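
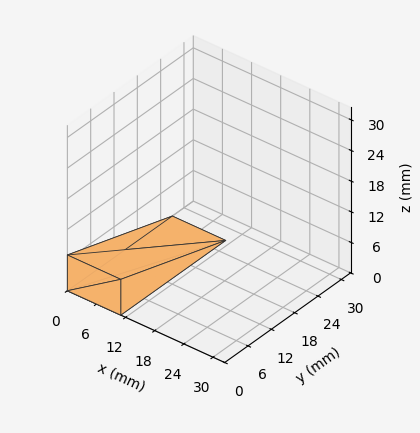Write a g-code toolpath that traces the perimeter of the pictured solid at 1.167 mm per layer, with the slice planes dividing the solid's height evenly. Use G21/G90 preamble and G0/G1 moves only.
Reading the render: the shape is a wedge (ramp): 11 × 27 mm base, rising to 7 mm along the y=0 edge and sloping linearly to z=0 at y=27 (dimensions read to the nearest mm from the axis ticks). For the g-code, the solid's height is divided into equal slices at the stated Δz and each level perimeter traced with G1 moves after a G0 lift.

; perimeter-only toolpath
G21 ; units = mm
G90 ; absolute positioning
G28 ; home
; layer 1
G0 Z1.167
G0 X0.000 Y0.000
G1 X11.000 Y0.000
G1 X11.000 Y22.500
G1 X0.000 Y22.500
G1 X0.000 Y0.000
; layer 2
G0 Z2.333
G0 X0.000 Y0.000
G1 X11.000 Y0.000
G1 X11.000 Y18.000
G1 X0.000 Y18.000
G1 X0.000 Y0.000
; layer 3
G0 Z3.500
G0 X0.000 Y0.000
G1 X11.000 Y0.000
G1 X11.000 Y13.500
G1 X0.000 Y13.500
G1 X0.000 Y0.000
; layer 4
G0 Z4.667
G0 X0.000 Y0.000
G1 X11.000 Y0.000
G1 X11.000 Y9.000
G1 X0.000 Y9.000
G1 X0.000 Y0.000
; layer 5
G0 Z5.833
G0 X0.000 Y0.000
G1 X11.000 Y0.000
G1 X11.000 Y4.500
G1 X0.000 Y4.500
G1 X0.000 Y0.000
M2 ; end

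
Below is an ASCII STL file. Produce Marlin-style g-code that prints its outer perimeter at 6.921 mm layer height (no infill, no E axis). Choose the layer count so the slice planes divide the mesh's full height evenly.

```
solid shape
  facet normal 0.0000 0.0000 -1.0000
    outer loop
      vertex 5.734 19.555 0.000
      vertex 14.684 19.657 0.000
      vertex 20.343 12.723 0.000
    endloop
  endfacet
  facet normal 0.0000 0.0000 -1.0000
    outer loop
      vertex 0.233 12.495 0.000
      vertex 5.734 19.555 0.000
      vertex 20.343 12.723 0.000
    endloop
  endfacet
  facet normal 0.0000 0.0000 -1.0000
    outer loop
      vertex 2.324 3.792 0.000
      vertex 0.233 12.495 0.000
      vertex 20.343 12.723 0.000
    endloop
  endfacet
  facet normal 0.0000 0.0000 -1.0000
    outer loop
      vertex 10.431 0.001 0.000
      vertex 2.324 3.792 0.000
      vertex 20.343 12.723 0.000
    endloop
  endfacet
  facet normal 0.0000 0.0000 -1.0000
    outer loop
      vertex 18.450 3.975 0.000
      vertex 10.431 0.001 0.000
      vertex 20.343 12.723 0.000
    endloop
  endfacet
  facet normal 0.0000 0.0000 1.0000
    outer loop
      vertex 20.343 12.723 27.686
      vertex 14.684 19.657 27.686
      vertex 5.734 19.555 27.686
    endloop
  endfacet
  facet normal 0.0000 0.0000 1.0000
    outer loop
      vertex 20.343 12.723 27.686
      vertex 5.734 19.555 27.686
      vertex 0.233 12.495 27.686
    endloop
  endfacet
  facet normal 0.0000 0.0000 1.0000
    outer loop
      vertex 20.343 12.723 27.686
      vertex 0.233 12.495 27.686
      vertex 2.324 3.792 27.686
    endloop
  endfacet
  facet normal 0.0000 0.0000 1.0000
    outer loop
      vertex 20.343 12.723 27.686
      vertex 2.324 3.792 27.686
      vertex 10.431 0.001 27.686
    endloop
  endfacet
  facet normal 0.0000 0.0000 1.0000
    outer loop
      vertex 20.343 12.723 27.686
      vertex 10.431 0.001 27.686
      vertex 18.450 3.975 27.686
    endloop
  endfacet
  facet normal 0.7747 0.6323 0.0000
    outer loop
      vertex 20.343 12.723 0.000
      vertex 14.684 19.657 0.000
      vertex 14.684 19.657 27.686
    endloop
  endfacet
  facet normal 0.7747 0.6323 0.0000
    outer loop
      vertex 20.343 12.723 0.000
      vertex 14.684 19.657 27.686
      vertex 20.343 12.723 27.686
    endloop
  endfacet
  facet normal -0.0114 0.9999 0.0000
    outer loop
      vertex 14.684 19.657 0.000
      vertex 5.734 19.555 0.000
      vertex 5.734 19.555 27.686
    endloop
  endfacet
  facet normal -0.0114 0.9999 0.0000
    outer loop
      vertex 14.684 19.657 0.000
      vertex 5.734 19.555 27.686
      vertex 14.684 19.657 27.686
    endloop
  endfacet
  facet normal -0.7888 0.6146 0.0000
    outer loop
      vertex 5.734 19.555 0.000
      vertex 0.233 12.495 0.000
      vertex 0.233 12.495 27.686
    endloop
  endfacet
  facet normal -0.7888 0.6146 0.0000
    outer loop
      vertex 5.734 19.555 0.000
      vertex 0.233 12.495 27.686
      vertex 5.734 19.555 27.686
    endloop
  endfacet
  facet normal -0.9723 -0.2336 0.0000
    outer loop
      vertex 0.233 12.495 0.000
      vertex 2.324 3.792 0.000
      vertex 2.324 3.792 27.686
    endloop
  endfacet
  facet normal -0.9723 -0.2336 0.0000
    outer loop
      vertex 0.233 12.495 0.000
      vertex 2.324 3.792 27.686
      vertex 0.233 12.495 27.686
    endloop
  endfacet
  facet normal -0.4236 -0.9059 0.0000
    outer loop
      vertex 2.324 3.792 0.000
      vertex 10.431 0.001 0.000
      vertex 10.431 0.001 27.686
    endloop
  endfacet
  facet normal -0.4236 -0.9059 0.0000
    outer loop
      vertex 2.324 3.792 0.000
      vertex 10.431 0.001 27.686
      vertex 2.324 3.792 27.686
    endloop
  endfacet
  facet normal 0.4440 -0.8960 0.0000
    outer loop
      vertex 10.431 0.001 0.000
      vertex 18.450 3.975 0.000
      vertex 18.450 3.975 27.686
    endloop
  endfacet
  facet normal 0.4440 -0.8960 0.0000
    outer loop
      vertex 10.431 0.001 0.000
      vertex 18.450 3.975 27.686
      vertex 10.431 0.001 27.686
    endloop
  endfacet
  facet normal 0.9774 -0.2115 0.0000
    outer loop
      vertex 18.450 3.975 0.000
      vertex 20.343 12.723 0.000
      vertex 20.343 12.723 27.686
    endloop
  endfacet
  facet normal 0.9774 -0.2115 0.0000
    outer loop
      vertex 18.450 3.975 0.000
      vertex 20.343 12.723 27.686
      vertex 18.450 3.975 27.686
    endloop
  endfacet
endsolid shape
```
; perimeter-only toolpath
G21 ; units = mm
G90 ; absolute positioning
G28 ; home
; layer 1
G0 Z6.921
G0 X20.343 Y12.723
G1 X14.684 Y19.657
G1 X5.734 Y19.555
G1 X0.233 Y12.495
G1 X2.324 Y3.792
G1 X10.431 Y0.001
G1 X18.450 Y3.975
G1 X20.343 Y12.723
; layer 2
G0 Z13.843
G0 X20.343 Y12.723
G1 X14.684 Y19.657
G1 X5.734 Y19.555
G1 X0.233 Y12.495
G1 X2.324 Y3.792
G1 X10.431 Y0.001
G1 X18.450 Y3.975
G1 X20.343 Y12.723
; layer 3
G0 Z20.764
G0 X20.343 Y12.723
G1 X14.684 Y19.657
G1 X5.734 Y19.555
G1 X0.233 Y12.495
G1 X2.324 Y3.792
G1 X10.431 Y0.001
G1 X18.450 Y3.975
G1 X20.343 Y12.723
; layer 4
G0 Z27.686
G0 X20.343 Y12.723
G1 X14.684 Y19.657
G1 X5.734 Y19.555
G1 X0.233 Y12.495
G1 X2.324 Y3.792
G1 X10.431 Y0.001
G1 X18.450 Y3.975
G1 X20.343 Y12.723
M2 ; end

The solid is a regular 7-sided prism (a cylinder approximated with 7 flat sides), circumscribed radius ≈ 10.3 mm, height ≈ 27.7 mm. Slicing at Δz = 6.921 mm — 4 equal slices spanning the solid's height, so layer i sits at z = i·h/4 — gives 4 non-empty perimeters. Each is a 7-segment closed polygon; G0 lifts to the layer z and rapids to the start vertex, then G1 traces the edges.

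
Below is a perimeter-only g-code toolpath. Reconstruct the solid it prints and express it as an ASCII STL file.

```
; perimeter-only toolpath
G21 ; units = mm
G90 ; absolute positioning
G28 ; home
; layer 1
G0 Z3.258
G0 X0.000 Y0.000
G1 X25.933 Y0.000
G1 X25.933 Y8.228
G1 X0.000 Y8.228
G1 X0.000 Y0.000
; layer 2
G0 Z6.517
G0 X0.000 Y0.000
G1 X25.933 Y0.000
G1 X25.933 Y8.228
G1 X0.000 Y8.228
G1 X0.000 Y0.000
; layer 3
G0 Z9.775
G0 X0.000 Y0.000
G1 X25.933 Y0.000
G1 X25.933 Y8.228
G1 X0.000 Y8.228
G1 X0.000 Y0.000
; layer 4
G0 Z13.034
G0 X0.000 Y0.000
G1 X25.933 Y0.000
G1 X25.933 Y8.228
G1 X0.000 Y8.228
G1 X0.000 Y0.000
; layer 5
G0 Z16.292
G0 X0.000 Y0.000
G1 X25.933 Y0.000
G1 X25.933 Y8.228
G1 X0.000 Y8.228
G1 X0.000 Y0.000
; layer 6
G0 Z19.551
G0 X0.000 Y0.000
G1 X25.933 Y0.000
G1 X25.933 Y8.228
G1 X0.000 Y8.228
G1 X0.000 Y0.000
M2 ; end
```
solid part
  facet normal 0.0000 0.0000 -1.0000
    outer loop
      vertex 25.933 8.228 0.000
      vertex 25.933 0.000 0.000
      vertex 0.000 0.000 0.000
    endloop
  endfacet
  facet normal 0.0000 0.0000 -1.0000
    outer loop
      vertex 0.000 8.228 0.000
      vertex 25.933 8.228 0.000
      vertex 0.000 0.000 0.000
    endloop
  endfacet
  facet normal 0.0000 0.0000 1.0000
    outer loop
      vertex 0.000 0.000 19.551
      vertex 25.933 0.000 19.551
      vertex 25.933 8.228 19.551
    endloop
  endfacet
  facet normal 0.0000 0.0000 1.0000
    outer loop
      vertex 0.000 0.000 19.551
      vertex 25.933 8.228 19.551
      vertex 0.000 8.228 19.551
    endloop
  endfacet
  facet normal 0.0000 -1.0000 0.0000
    outer loop
      vertex 0.000 0.000 0.000
      vertex 25.933 0.000 0.000
      vertex 25.933 0.000 19.551
    endloop
  endfacet
  facet normal 0.0000 -1.0000 0.0000
    outer loop
      vertex 0.000 0.000 0.000
      vertex 25.933 0.000 19.551
      vertex 0.000 0.000 19.551
    endloop
  endfacet
  facet normal 0.0000 1.0000 0.0000
    outer loop
      vertex 25.933 8.228 19.551
      vertex 25.933 8.228 0.000
      vertex 0.000 8.228 0.000
    endloop
  endfacet
  facet normal 0.0000 1.0000 0.0000
    outer loop
      vertex 0.000 8.228 19.551
      vertex 25.933 8.228 19.551
      vertex 0.000 8.228 0.000
    endloop
  endfacet
  facet normal -1.0000 0.0000 0.0000
    outer loop
      vertex 0.000 8.228 19.551
      vertex 0.000 8.228 0.000
      vertex 0.000 0.000 0.000
    endloop
  endfacet
  facet normal -1.0000 0.0000 0.0000
    outer loop
      vertex 0.000 0.000 19.551
      vertex 0.000 8.228 19.551
      vertex 0.000 0.000 0.000
    endloop
  endfacet
  facet normal 1.0000 0.0000 0.0000
    outer loop
      vertex 25.933 0.000 0.000
      vertex 25.933 8.228 0.000
      vertex 25.933 8.228 19.551
    endloop
  endfacet
  facet normal 1.0000 0.0000 0.0000
    outer loop
      vertex 25.933 0.000 0.000
      vertex 25.933 8.228 19.551
      vertex 25.933 0.000 19.551
    endloop
  endfacet
endsolid part

The G0 Z moves step by Δz≈3.258 mm. Every layer's G1 loop is the same polygon, so the solid is a straight extrusion of it from z=0 to z≈19.6. Closing with flat bottom and top caps and triangulating gives 12 facets — a rectangular box, roughly 25.9 × 8.23 mm footprint and 19.6 mm tall.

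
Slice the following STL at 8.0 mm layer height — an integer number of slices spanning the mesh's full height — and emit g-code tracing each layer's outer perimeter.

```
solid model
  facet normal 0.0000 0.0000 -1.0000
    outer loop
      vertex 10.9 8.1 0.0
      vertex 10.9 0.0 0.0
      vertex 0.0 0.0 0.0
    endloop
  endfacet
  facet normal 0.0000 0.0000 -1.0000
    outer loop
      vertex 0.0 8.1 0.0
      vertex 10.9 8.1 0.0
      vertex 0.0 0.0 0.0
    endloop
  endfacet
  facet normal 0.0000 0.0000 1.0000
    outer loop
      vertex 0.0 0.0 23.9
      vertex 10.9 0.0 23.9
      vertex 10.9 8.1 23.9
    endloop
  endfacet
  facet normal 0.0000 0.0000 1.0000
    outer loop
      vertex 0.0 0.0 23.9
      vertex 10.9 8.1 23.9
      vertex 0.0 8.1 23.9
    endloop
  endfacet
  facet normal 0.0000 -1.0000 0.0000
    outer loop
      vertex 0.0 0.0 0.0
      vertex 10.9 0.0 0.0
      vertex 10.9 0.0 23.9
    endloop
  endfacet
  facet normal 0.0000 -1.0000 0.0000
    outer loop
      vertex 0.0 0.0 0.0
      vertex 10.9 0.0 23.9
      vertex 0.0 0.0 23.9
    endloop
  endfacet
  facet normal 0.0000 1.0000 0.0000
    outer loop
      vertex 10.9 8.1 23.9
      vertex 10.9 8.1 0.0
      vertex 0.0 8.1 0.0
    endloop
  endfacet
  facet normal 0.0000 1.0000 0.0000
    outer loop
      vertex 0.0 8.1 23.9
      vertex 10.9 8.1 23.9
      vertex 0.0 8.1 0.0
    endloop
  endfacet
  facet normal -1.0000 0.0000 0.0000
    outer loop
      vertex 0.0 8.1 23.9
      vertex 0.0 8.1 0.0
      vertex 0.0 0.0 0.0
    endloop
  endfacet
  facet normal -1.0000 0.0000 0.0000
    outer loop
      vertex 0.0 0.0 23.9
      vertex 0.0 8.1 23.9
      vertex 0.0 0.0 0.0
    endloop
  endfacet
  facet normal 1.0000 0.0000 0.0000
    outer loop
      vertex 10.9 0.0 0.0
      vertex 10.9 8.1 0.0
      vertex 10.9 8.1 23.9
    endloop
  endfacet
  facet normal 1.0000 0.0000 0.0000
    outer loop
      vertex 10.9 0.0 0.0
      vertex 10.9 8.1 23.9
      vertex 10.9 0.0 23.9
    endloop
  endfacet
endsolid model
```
; perimeter-only toolpath
G21 ; units = mm
G90 ; absolute positioning
G28 ; home
; layer 1
G0 Z8.0
G0 X0.0 Y0.0
G1 X10.9 Y0.0
G1 X10.9 Y8.1
G1 X0.0 Y8.1
G1 X0.0 Y0.0
; layer 2
G0 Z15.9
G0 X0.0 Y0.0
G1 X10.9 Y0.0
G1 X10.9 Y8.1
G1 X0.0 Y8.1
G1 X0.0 Y0.0
; layer 3
G0 Z23.9
G0 X0.0 Y0.0
G1 X10.9 Y0.0
G1 X10.9 Y8.1
G1 X0.0 Y8.1
G1 X0.0 Y0.0
M2 ; end

The solid is a rectangular box, roughly 10.9 × 8.1 mm footprint and 23.9 mm tall. Slicing at Δz = 8.0 mm — 3 equal slices spanning the solid's height, so layer i sits at z = i·h/3 — gives 3 non-empty perimeters. Each is a 4-segment closed polygon; G0 lifts to the layer z and rapids to the start vertex, then G1 traces the edges.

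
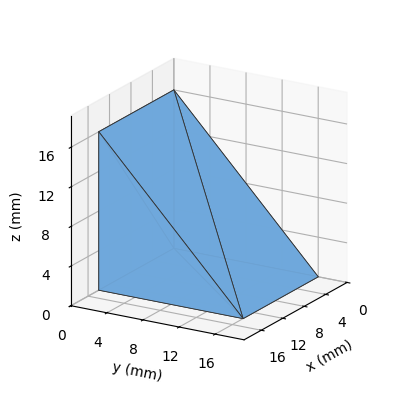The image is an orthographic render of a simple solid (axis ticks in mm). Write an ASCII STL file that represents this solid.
Reading the render: the shape is a wedge (ramp): 14 × 16 mm base, rising to 16 mm along the y=0 edge and sloping linearly to z=0 at y=16 (dimensions read to the nearest mm from the axis ticks). For the STL, each face is triangulated and given an outward normal.

solid part
  facet normal 0.0000 0.0000 -1.0000
    outer loop
      vertex 14.00 16.00 0.00
      vertex 14.00 0.00 0.00
      vertex 0.00 0.00 0.00
    endloop
  endfacet
  facet normal 0.0000 0.0000 -1.0000
    outer loop
      vertex 0.00 16.00 0.00
      vertex 14.00 16.00 0.00
      vertex 0.00 0.00 0.00
    endloop
  endfacet
  facet normal 0.0000 -1.0000 0.0000
    outer loop
      vertex 0.00 0.00 0.00
      vertex 14.00 0.00 0.00
      vertex 14.00 0.00 16.00
    endloop
  endfacet
  facet normal 0.0000 -1.0000 0.0000
    outer loop
      vertex 0.00 0.00 0.00
      vertex 14.00 0.00 16.00
      vertex 0.00 0.00 16.00
    endloop
  endfacet
  facet normal 0.0000 0.7071 0.7071
    outer loop
      vertex 0.00 0.00 16.00
      vertex 14.00 0.00 16.00
      vertex 14.00 16.00 0.00
    endloop
  endfacet
  facet normal 0.0000 0.7071 0.7071
    outer loop
      vertex 0.00 0.00 16.00
      vertex 14.00 16.00 0.00
      vertex 0.00 16.00 0.00
    endloop
  endfacet
  facet normal -1.0000 0.0000 0.0000
    outer loop
      vertex 0.00 0.00 16.00
      vertex 0.00 16.00 0.00
      vertex 0.00 0.00 0.00
    endloop
  endfacet
  facet normal 1.0000 0.0000 0.0000
    outer loop
      vertex 14.00 0.00 0.00
      vertex 14.00 16.00 0.00
      vertex 14.00 0.00 16.00
    endloop
  endfacet
endsolid part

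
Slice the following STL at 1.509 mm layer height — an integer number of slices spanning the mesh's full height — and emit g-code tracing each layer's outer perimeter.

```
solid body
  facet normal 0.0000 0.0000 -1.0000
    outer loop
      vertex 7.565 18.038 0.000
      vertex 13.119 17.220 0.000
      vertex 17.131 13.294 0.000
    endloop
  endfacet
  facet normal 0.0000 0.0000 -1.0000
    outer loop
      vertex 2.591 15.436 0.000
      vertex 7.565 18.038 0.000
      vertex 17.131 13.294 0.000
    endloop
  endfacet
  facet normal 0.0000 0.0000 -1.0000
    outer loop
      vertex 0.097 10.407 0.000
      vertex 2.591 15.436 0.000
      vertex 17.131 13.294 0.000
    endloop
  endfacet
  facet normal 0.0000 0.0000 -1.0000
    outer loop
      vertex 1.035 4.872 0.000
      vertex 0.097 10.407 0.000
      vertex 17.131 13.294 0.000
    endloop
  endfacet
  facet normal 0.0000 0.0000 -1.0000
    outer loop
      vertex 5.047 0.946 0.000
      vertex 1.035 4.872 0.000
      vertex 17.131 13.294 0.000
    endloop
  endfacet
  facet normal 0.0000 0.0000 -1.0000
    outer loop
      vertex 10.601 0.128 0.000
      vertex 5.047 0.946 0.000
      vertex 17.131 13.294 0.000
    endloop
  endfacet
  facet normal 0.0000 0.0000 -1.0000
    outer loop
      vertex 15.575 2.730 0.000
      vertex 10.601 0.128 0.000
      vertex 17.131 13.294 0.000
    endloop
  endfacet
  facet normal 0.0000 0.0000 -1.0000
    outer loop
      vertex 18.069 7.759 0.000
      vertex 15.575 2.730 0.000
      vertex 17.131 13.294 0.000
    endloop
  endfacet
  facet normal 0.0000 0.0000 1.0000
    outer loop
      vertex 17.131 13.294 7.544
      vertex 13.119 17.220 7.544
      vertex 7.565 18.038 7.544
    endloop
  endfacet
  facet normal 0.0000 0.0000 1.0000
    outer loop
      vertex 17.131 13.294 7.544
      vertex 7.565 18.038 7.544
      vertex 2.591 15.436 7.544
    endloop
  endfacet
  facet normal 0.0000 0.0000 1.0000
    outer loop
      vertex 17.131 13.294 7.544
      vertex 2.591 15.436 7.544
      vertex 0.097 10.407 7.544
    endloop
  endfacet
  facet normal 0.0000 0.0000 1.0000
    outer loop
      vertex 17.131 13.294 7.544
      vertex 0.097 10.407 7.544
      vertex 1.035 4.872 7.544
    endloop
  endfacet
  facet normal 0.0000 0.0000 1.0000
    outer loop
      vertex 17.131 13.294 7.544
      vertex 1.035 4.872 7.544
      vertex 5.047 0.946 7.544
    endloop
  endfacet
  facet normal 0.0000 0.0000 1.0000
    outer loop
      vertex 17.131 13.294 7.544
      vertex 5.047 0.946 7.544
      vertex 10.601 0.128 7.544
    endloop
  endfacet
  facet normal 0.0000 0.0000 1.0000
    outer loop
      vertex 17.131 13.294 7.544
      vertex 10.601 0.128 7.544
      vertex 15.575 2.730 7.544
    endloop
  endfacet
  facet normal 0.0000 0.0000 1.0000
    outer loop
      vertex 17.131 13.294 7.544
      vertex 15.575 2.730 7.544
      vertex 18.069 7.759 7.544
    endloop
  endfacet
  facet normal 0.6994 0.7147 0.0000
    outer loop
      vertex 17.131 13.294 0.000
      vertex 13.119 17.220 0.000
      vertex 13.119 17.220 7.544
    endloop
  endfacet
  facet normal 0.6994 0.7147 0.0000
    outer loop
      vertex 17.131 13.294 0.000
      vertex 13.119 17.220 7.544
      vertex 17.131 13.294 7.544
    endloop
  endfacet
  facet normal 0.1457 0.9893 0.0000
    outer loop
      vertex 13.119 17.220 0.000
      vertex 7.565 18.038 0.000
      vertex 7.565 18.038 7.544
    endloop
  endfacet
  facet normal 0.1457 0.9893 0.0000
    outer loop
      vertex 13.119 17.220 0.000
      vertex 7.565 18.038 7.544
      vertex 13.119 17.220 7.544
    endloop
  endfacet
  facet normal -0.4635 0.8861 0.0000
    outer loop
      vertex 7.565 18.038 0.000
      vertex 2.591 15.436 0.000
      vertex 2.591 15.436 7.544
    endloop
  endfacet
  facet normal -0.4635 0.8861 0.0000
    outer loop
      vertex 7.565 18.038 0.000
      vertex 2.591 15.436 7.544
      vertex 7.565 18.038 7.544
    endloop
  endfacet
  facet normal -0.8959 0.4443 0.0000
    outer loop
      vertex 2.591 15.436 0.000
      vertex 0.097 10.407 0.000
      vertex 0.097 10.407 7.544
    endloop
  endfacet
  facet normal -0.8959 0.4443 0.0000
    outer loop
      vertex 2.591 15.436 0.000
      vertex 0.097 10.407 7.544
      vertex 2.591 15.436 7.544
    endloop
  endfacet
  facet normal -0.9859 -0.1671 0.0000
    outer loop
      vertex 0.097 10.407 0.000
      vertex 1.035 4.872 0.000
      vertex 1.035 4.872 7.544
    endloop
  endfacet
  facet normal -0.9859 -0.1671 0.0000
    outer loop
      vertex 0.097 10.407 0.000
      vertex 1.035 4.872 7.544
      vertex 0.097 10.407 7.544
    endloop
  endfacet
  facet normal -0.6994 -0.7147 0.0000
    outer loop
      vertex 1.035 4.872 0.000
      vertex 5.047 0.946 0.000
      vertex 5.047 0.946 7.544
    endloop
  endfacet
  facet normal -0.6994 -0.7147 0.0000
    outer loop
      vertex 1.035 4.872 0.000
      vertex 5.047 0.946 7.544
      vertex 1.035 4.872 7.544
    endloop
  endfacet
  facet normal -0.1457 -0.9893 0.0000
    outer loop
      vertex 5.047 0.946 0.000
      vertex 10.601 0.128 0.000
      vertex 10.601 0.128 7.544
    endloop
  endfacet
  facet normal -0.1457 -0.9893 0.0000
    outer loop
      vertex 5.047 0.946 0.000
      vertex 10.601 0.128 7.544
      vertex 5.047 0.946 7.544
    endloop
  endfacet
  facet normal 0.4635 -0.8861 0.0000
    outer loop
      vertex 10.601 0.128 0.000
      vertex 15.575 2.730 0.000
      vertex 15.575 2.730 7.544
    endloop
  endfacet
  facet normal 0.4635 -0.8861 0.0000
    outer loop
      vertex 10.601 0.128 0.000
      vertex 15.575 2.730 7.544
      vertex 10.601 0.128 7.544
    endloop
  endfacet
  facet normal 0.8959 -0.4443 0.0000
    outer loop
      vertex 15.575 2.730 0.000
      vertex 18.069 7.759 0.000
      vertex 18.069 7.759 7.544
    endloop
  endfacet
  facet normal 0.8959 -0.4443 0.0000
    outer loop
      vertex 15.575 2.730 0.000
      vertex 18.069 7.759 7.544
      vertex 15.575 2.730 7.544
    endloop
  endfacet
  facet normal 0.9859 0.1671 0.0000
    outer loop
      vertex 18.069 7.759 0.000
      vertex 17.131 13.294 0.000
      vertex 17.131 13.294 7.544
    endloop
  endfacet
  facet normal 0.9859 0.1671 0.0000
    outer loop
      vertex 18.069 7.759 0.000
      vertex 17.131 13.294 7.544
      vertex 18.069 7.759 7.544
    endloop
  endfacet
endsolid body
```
; perimeter-only toolpath
G21 ; units = mm
G90 ; absolute positioning
G28 ; home
; layer 1
G0 Z1.509
G0 X17.131 Y13.294
G1 X13.119 Y17.220
G1 X7.565 Y18.038
G1 X2.591 Y15.436
G1 X0.097 Y10.407
G1 X1.035 Y4.872
G1 X5.047 Y0.946
G1 X10.601 Y0.128
G1 X15.575 Y2.730
G1 X18.069 Y7.759
G1 X17.131 Y13.294
; layer 2
G0 Z3.018
G0 X17.131 Y13.294
G1 X13.119 Y17.220
G1 X7.565 Y18.038
G1 X2.591 Y15.436
G1 X0.097 Y10.407
G1 X1.035 Y4.872
G1 X5.047 Y0.946
G1 X10.601 Y0.128
G1 X15.575 Y2.730
G1 X18.069 Y7.759
G1 X17.131 Y13.294
; layer 3
G0 Z4.526
G0 X17.131 Y13.294
G1 X13.119 Y17.220
G1 X7.565 Y18.038
G1 X2.591 Y15.436
G1 X0.097 Y10.407
G1 X1.035 Y4.872
G1 X5.047 Y0.946
G1 X10.601 Y0.128
G1 X15.575 Y2.730
G1 X18.069 Y7.759
G1 X17.131 Y13.294
; layer 4
G0 Z6.035
G0 X17.131 Y13.294
G1 X13.119 Y17.220
G1 X7.565 Y18.038
G1 X2.591 Y15.436
G1 X0.097 Y10.407
G1 X1.035 Y4.872
G1 X5.047 Y0.946
G1 X10.601 Y0.128
G1 X15.575 Y2.730
G1 X18.069 Y7.759
G1 X17.131 Y13.294
; layer 5
G0 Z7.544
G0 X17.131 Y13.294
G1 X13.119 Y17.220
G1 X7.565 Y18.038
G1 X2.591 Y15.436
G1 X0.097 Y10.407
G1 X1.035 Y4.872
G1 X5.047 Y0.946
G1 X10.601 Y0.128
G1 X15.575 Y2.730
G1 X18.069 Y7.759
G1 X17.131 Y13.294
M2 ; end

The solid is a regular 10-sided prism (a cylinder approximated with 10 flat sides), circumscribed radius ≈ 9.08 mm, height ≈ 7.54 mm. Slicing at Δz = 1.509 mm — 5 equal slices spanning the solid's height, so layer i sits at z = i·h/5 — gives 5 non-empty perimeters. Each is a 10-segment closed polygon; G0 lifts to the layer z and rapids to the start vertex, then G1 traces the edges.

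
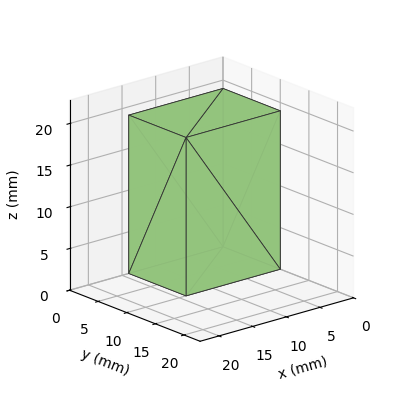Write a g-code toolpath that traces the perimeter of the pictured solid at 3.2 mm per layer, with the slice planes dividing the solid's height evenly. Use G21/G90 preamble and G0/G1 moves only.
Reading the render: the shape is a rectangular box, roughly 14 × 10 mm footprint and 19 mm tall (dimensions read to the nearest mm from the axis ticks). For the g-code, the solid's height is divided into equal slices at the stated Δz and each level perimeter traced with G1 moves after a G0 lift.

; perimeter-only toolpath
G21 ; units = mm
G90 ; absolute positioning
G28 ; home
; layer 1
G0 Z3.2
G0 X0.0 Y0.0
G1 X14.0 Y0.0
G1 X14.0 Y10.0
G1 X0.0 Y10.0
G1 X0.0 Y0.0
; layer 2
G0 Z6.3
G0 X0.0 Y0.0
G1 X14.0 Y0.0
G1 X14.0 Y10.0
G1 X0.0 Y10.0
G1 X0.0 Y0.0
; layer 3
G0 Z9.5
G0 X0.0 Y0.0
G1 X14.0 Y0.0
G1 X14.0 Y10.0
G1 X0.0 Y10.0
G1 X0.0 Y0.0
; layer 4
G0 Z12.7
G0 X0.0 Y0.0
G1 X14.0 Y0.0
G1 X14.0 Y10.0
G1 X0.0 Y10.0
G1 X0.0 Y0.0
; layer 5
G0 Z15.8
G0 X0.0 Y0.0
G1 X14.0 Y0.0
G1 X14.0 Y10.0
G1 X0.0 Y10.0
G1 X0.0 Y0.0
; layer 6
G0 Z19.0
G0 X0.0 Y0.0
G1 X14.0 Y0.0
G1 X14.0 Y10.0
G1 X0.0 Y10.0
G1 X0.0 Y0.0
M2 ; end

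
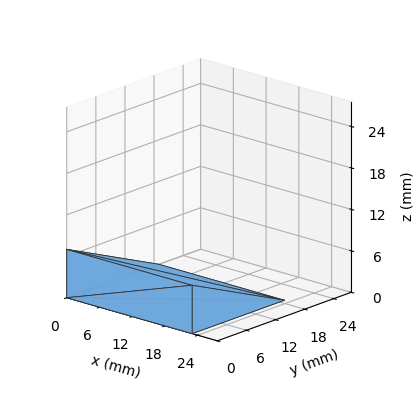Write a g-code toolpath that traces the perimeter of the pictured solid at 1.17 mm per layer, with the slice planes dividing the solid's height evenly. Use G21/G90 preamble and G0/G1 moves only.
Reading the render: the shape is a wedge (ramp): 23 × 19 mm base, rising to 7 mm along the y=0 edge and sloping linearly to z=0 at y=19 (dimensions read to the nearest mm from the axis ticks). For the g-code, the solid's height is divided into equal slices at the stated Δz and each level perimeter traced with G1 moves after a G0 lift.

; perimeter-only toolpath
G21 ; units = mm
G90 ; absolute positioning
G28 ; home
; layer 1
G0 Z1.17
G0 X0.00 Y0.00
G1 X23.00 Y0.00
G1 X23.00 Y15.83
G1 X0.00 Y15.83
G1 X0.00 Y0.00
; layer 2
G0 Z2.33
G0 X0.00 Y0.00
G1 X23.00 Y0.00
G1 X23.00 Y12.67
G1 X0.00 Y12.67
G1 X0.00 Y0.00
; layer 3
G0 Z3.50
G0 X0.00 Y0.00
G1 X23.00 Y0.00
G1 X23.00 Y9.50
G1 X0.00 Y9.50
G1 X0.00 Y0.00
; layer 4
G0 Z4.67
G0 X0.00 Y0.00
G1 X23.00 Y0.00
G1 X23.00 Y6.33
G1 X0.00 Y6.33
G1 X0.00 Y0.00
; layer 5
G0 Z5.83
G0 X0.00 Y0.00
G1 X23.00 Y0.00
G1 X23.00 Y3.17
G1 X0.00 Y3.17
G1 X0.00 Y0.00
M2 ; end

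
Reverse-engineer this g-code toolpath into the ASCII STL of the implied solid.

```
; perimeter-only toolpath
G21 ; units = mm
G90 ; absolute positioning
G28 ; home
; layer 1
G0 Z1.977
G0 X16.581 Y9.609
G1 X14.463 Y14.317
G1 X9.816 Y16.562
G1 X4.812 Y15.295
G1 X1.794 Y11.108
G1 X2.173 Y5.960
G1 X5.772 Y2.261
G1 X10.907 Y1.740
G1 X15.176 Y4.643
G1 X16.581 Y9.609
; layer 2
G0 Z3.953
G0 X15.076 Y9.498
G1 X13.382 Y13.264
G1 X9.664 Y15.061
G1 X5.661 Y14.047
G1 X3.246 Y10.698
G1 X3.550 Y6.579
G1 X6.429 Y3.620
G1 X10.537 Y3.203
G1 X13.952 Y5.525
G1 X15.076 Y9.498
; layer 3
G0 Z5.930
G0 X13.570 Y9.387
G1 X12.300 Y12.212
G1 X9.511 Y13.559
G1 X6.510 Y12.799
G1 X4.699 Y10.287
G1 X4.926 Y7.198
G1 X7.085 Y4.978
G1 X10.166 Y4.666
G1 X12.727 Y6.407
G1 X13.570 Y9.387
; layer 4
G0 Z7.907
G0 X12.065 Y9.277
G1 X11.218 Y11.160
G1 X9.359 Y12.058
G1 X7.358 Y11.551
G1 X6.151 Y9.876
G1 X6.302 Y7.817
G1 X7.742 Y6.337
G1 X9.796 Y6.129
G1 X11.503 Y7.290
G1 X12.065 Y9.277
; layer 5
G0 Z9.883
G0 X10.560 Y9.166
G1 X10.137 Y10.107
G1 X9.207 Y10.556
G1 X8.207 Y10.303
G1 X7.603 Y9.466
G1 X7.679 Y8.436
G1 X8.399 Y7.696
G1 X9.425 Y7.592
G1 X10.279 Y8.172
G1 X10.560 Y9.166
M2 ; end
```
solid part
  facet normal 0.0000 0.0000 -1.0000
    outer loop
      vertex 9.968 18.064 0.000
      vertex 15.545 15.369 0.000
      vertex 18.086 9.720 0.000
    endloop
  endfacet
  facet normal 0.0000 0.0000 -1.0000
    outer loop
      vertex 3.964 16.543 0.000
      vertex 9.968 18.064 0.000
      vertex 18.086 9.720 0.000
    endloop
  endfacet
  facet normal 0.0000 0.0000 -1.0000
    outer loop
      vertex 0.342 11.519 0.000
      vertex 3.964 16.543 0.000
      vertex 18.086 9.720 0.000
    endloop
  endfacet
  facet normal 0.0000 0.0000 -1.0000
    outer loop
      vertex 0.797 5.341 0.000
      vertex 0.342 11.519 0.000
      vertex 18.086 9.720 0.000
    endloop
  endfacet
  facet normal 0.0000 0.0000 -1.0000
    outer loop
      vertex 5.116 0.902 0.000
      vertex 0.797 5.341 0.000
      vertex 18.086 9.720 0.000
    endloop
  endfacet
  facet normal 0.0000 0.0000 -1.0000
    outer loop
      vertex 11.278 0.277 0.000
      vertex 5.116 0.902 0.000
      vertex 18.086 9.720 0.000
    endloop
  endfacet
  facet normal 0.0000 0.0000 -1.0000
    outer loop
      vertex 16.400 3.760 0.000
      vertex 11.278 0.277 0.000
      vertex 18.086 9.720 0.000
    endloop
  endfacet
  facet normal 0.7410 0.3333 0.5829
    outer loop
      vertex 18.086 9.720 0.000
      vertex 15.545 15.369 0.000
      vertex 9.055 9.055 11.860
    endloop
  endfacet
  facet normal 0.3535 0.7316 0.5829
    outer loop
      vertex 15.545 15.369 0.000
      vertex 9.968 18.064 0.000
      vertex 9.055 9.055 11.860
    endloop
  endfacet
  facet normal -0.1995 0.7876 0.5829
    outer loop
      vertex 9.968 18.064 0.000
      vertex 3.964 16.543 0.000
      vertex 9.055 9.055 11.860
    endloop
  endfacet
  facet normal -0.6591 0.4752 0.5829
    outer loop
      vertex 3.964 16.543 0.000
      vertex 0.342 11.519 0.000
      vertex 9.055 9.055 11.860
    endloop
  endfacet
  facet normal -0.8103 -0.0597 0.5829
    outer loop
      vertex 0.342 11.519 0.000
      vertex 0.797 5.341 0.000
      vertex 9.055 9.055 11.860
    endloop
  endfacet
  facet normal -0.5824 -0.5666 0.5829
    outer loop
      vertex 0.797 5.341 0.000
      vertex 5.116 0.902 0.000
      vertex 9.055 9.055 11.860
    endloop
  endfacet
  facet normal -0.0820 -0.8084 0.5829
    outer loop
      vertex 5.116 0.902 0.000
      vertex 11.278 0.277 0.000
      vertex 9.055 9.055 11.860
    endloop
  endfacet
  facet normal 0.4569 -0.6719 0.5829
    outer loop
      vertex 11.278 0.277 0.000
      vertex 16.400 3.760 0.000
      vertex 9.055 9.055 11.860
    endloop
  endfacet
  facet normal 0.7818 -0.2212 0.5829
    outer loop
      vertex 16.400 3.760 0.000
      vertex 18.086 9.720 0.000
      vertex 9.055 9.055 11.860
    endloop
  endfacet
endsolid part

The G0 Z moves step by Δz≈1.977 mm. The G1 loops shrink linearly with z, so the solid tapers from its base footprint up to z≈11.9. Closing with a flat bottom cap and the tapered top and triangulating gives 16 facets — a regular 9-sided pyramid, base circumscribed radius ≈ 9.05 mm, apex at z ≈ 11.9 mm.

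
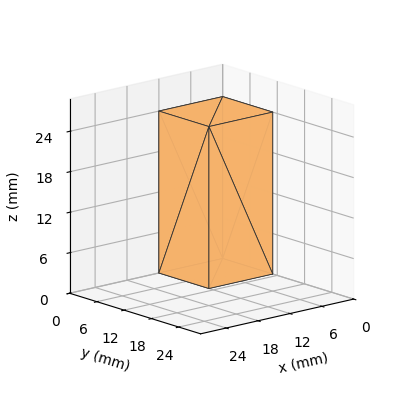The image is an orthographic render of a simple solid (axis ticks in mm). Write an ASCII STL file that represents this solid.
Reading the render: the shape is a rectangular box, roughly 12 × 11 mm footprint and 24 mm tall (dimensions read to the nearest mm from the axis ticks). For the STL, each face is triangulated and given an outward normal.

solid part
  facet normal 0.0000 0.0000 -1.0000
    outer loop
      vertex 12.000 11.000 0.000
      vertex 12.000 0.000 0.000
      vertex 0.000 0.000 0.000
    endloop
  endfacet
  facet normal 0.0000 0.0000 -1.0000
    outer loop
      vertex 0.000 11.000 0.000
      vertex 12.000 11.000 0.000
      vertex 0.000 0.000 0.000
    endloop
  endfacet
  facet normal 0.0000 0.0000 1.0000
    outer loop
      vertex 0.000 0.000 24.000
      vertex 12.000 0.000 24.000
      vertex 12.000 11.000 24.000
    endloop
  endfacet
  facet normal 0.0000 0.0000 1.0000
    outer loop
      vertex 0.000 0.000 24.000
      vertex 12.000 11.000 24.000
      vertex 0.000 11.000 24.000
    endloop
  endfacet
  facet normal 0.0000 -1.0000 0.0000
    outer loop
      vertex 0.000 0.000 0.000
      vertex 12.000 0.000 0.000
      vertex 12.000 0.000 24.000
    endloop
  endfacet
  facet normal 0.0000 -1.0000 0.0000
    outer loop
      vertex 0.000 0.000 0.000
      vertex 12.000 0.000 24.000
      vertex 0.000 0.000 24.000
    endloop
  endfacet
  facet normal 0.0000 1.0000 0.0000
    outer loop
      vertex 12.000 11.000 24.000
      vertex 12.000 11.000 0.000
      vertex 0.000 11.000 0.000
    endloop
  endfacet
  facet normal 0.0000 1.0000 0.0000
    outer loop
      vertex 0.000 11.000 24.000
      vertex 12.000 11.000 24.000
      vertex 0.000 11.000 0.000
    endloop
  endfacet
  facet normal -1.0000 0.0000 0.0000
    outer loop
      vertex 0.000 11.000 24.000
      vertex 0.000 11.000 0.000
      vertex 0.000 0.000 0.000
    endloop
  endfacet
  facet normal -1.0000 0.0000 0.0000
    outer loop
      vertex 0.000 0.000 24.000
      vertex 0.000 11.000 24.000
      vertex 0.000 0.000 0.000
    endloop
  endfacet
  facet normal 1.0000 0.0000 0.0000
    outer loop
      vertex 12.000 0.000 0.000
      vertex 12.000 11.000 0.000
      vertex 12.000 11.000 24.000
    endloop
  endfacet
  facet normal 1.0000 0.0000 0.0000
    outer loop
      vertex 12.000 0.000 0.000
      vertex 12.000 11.000 24.000
      vertex 12.000 0.000 24.000
    endloop
  endfacet
endsolid part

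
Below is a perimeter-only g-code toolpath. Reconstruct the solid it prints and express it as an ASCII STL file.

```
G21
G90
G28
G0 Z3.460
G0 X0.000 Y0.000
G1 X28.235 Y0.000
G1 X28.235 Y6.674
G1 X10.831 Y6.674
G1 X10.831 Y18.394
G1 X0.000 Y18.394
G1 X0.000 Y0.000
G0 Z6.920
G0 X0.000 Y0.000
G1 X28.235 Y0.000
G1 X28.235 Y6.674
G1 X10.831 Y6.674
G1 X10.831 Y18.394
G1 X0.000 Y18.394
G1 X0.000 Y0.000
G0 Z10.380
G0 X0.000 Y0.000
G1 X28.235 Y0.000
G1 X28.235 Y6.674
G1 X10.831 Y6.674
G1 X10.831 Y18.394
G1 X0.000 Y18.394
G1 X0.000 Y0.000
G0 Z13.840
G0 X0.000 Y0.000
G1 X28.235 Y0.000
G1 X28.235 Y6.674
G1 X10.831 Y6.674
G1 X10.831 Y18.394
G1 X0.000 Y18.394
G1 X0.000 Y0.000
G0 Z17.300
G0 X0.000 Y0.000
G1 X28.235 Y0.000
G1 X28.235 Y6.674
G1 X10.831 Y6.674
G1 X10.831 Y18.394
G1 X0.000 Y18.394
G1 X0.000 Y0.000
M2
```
solid part
  facet normal 0.0000 0.0000 -1.0000
    outer loop
      vertex 28.235 6.674 0.000
      vertex 28.235 0.000 0.000
      vertex 0.000 0.000 0.000
    endloop
  endfacet
  facet normal 0.0000 0.0000 -1.0000
    outer loop
      vertex 10.831 6.674 0.000
      vertex 28.235 6.674 0.000
      vertex 0.000 0.000 0.000
    endloop
  endfacet
  facet normal 0.0000 0.0000 -1.0000
    outer loop
      vertex 10.831 18.394 0.000
      vertex 10.831 6.674 0.000
      vertex 0.000 0.000 0.000
    endloop
  endfacet
  facet normal 0.0000 0.0000 -1.0000
    outer loop
      vertex 0.000 18.394 0.000
      vertex 10.831 18.394 0.000
      vertex 0.000 0.000 0.000
    endloop
  endfacet
  facet normal 0.0000 0.0000 1.0000
    outer loop
      vertex 0.000 0.000 17.300
      vertex 28.235 0.000 17.300
      vertex 28.235 6.674 17.300
    endloop
  endfacet
  facet normal 0.0000 0.0000 1.0000
    outer loop
      vertex 0.000 0.000 17.300
      vertex 28.235 6.674 17.300
      vertex 10.831 6.674 17.300
    endloop
  endfacet
  facet normal 0.0000 0.0000 1.0000
    outer loop
      vertex 0.000 0.000 17.300
      vertex 10.831 6.674 17.300
      vertex 10.831 18.394 17.300
    endloop
  endfacet
  facet normal 0.0000 0.0000 1.0000
    outer loop
      vertex 0.000 0.000 17.300
      vertex 10.831 18.394 17.300
      vertex 0.000 18.394 17.300
    endloop
  endfacet
  facet normal 0.0000 -1.0000 0.0000
    outer loop
      vertex 0.000 0.000 0.000
      vertex 28.235 0.000 0.000
      vertex 28.235 0.000 17.300
    endloop
  endfacet
  facet normal 0.0000 -1.0000 0.0000
    outer loop
      vertex 0.000 0.000 0.000
      vertex 28.235 0.000 17.300
      vertex 0.000 0.000 17.300
    endloop
  endfacet
  facet normal 1.0000 0.0000 0.0000
    outer loop
      vertex 28.235 0.000 0.000
      vertex 28.235 6.674 0.000
      vertex 28.235 6.674 17.300
    endloop
  endfacet
  facet normal 1.0000 0.0000 0.0000
    outer loop
      vertex 28.235 0.000 0.000
      vertex 28.235 6.674 17.300
      vertex 28.235 0.000 17.300
    endloop
  endfacet
  facet normal 0.0000 1.0000 0.0000
    outer loop
      vertex 28.235 6.674 0.000
      vertex 10.831 6.674 0.000
      vertex 10.831 6.674 17.300
    endloop
  endfacet
  facet normal 0.0000 1.0000 0.0000
    outer loop
      vertex 28.235 6.674 0.000
      vertex 10.831 6.674 17.300
      vertex 28.235 6.674 17.300
    endloop
  endfacet
  facet normal 1.0000 0.0000 0.0000
    outer loop
      vertex 10.831 6.674 0.000
      vertex 10.831 18.394 0.000
      vertex 10.831 18.394 17.300
    endloop
  endfacet
  facet normal 1.0000 0.0000 0.0000
    outer loop
      vertex 10.831 6.674 0.000
      vertex 10.831 18.394 17.300
      vertex 10.831 6.674 17.300
    endloop
  endfacet
  facet normal 0.0000 1.0000 0.0000
    outer loop
      vertex 10.831 18.394 0.000
      vertex 0.000 18.394 0.000
      vertex 0.000 18.394 17.300
    endloop
  endfacet
  facet normal 0.0000 1.0000 0.0000
    outer loop
      vertex 10.831 18.394 0.000
      vertex 0.000 18.394 17.300
      vertex 10.831 18.394 17.300
    endloop
  endfacet
  facet normal -1.0000 0.0000 0.0000
    outer loop
      vertex 0.000 18.394 0.000
      vertex 0.000 0.000 0.000
      vertex 0.000 0.000 17.300
    endloop
  endfacet
  facet normal -1.0000 0.0000 0.0000
    outer loop
      vertex 0.000 18.394 0.000
      vertex 0.000 0.000 17.300
      vertex 0.000 18.394 17.300
    endloop
  endfacet
endsolid part

The G0 Z moves step by Δz≈3.460 mm. Every layer's G1 loop is the same polygon, so the solid is a straight extrusion of it from z=0 to z≈17.3. Closing with flat bottom and top caps and triangulating gives 20 facets — an L-shaped prism: outer 28.2 × 18.4 mm, arm thicknesses ≈ 6.67 mm (horizontal) and 10.8 mm (vertical), extruded 17.3 mm in z.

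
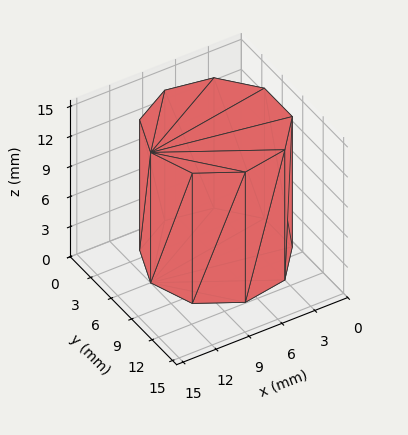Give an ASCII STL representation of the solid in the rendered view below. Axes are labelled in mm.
Reading the render: the shape is a regular 9-sided prism (a cylinder approximated with 9 flat sides), circumscribed radius ≈ 6 mm, height ≈ 13 mm (dimensions read to the nearest mm from the axis ticks). For the STL, each face is triangulated and given an outward normal.

solid part
  facet normal 0.0000 0.0000 -1.0000
    outer loop
      vertex 7.04 11.91 0.00
      vertex 10.60 9.86 0.00
      vertex 12.00 6.00 0.00
    endloop
  endfacet
  facet normal 0.0000 0.0000 -1.0000
    outer loop
      vertex 3.00 11.20 0.00
      vertex 7.04 11.91 0.00
      vertex 12.00 6.00 0.00
    endloop
  endfacet
  facet normal 0.0000 0.0000 -1.0000
    outer loop
      vertex 0.36 8.05 0.00
      vertex 3.00 11.20 0.00
      vertex 12.00 6.00 0.00
    endloop
  endfacet
  facet normal 0.0000 0.0000 -1.0000
    outer loop
      vertex 0.36 3.95 0.00
      vertex 0.36 8.05 0.00
      vertex 12.00 6.00 0.00
    endloop
  endfacet
  facet normal 0.0000 0.0000 -1.0000
    outer loop
      vertex 3.00 0.80 0.00
      vertex 0.36 3.95 0.00
      vertex 12.00 6.00 0.00
    endloop
  endfacet
  facet normal 0.0000 0.0000 -1.0000
    outer loop
      vertex 7.04 0.09 0.00
      vertex 3.00 0.80 0.00
      vertex 12.00 6.00 0.00
    endloop
  endfacet
  facet normal 0.0000 0.0000 -1.0000
    outer loop
      vertex 10.60 2.14 0.00
      vertex 7.04 0.09 0.00
      vertex 12.00 6.00 0.00
    endloop
  endfacet
  facet normal 0.0000 0.0000 1.0000
    outer loop
      vertex 12.00 6.00 13.00
      vertex 10.60 9.86 13.00
      vertex 7.04 11.91 13.00
    endloop
  endfacet
  facet normal 0.0000 0.0000 1.0000
    outer loop
      vertex 12.00 6.00 13.00
      vertex 7.04 11.91 13.00
      vertex 3.00 11.20 13.00
    endloop
  endfacet
  facet normal 0.0000 0.0000 1.0000
    outer loop
      vertex 12.00 6.00 13.00
      vertex 3.00 11.20 13.00
      vertex 0.36 8.05 13.00
    endloop
  endfacet
  facet normal 0.0000 0.0000 1.0000
    outer loop
      vertex 12.00 6.00 13.00
      vertex 0.36 8.05 13.00
      vertex 0.36 3.95 13.00
    endloop
  endfacet
  facet normal 0.0000 0.0000 1.0000
    outer loop
      vertex 12.00 6.00 13.00
      vertex 0.36 3.95 13.00
      vertex 3.00 0.80 13.00
    endloop
  endfacet
  facet normal 0.0000 0.0000 1.0000
    outer loop
      vertex 12.00 6.00 13.00
      vertex 3.00 0.80 13.00
      vertex 7.04 0.09 13.00
    endloop
  endfacet
  facet normal 0.0000 0.0000 1.0000
    outer loop
      vertex 12.00 6.00 13.00
      vertex 7.04 0.09 13.00
      vertex 10.60 2.14 13.00
    endloop
  endfacet
  facet normal 0.9401 0.3410 0.0000
    outer loop
      vertex 12.00 6.00 0.00
      vertex 10.60 9.86 0.00
      vertex 10.60 9.86 13.00
    endloop
  endfacet
  facet normal 0.9401 0.3410 0.0000
    outer loop
      vertex 12.00 6.00 0.00
      vertex 10.60 9.86 13.00
      vertex 12.00 6.00 13.00
    endloop
  endfacet
  facet normal 0.4990 0.8666 0.0000
    outer loop
      vertex 10.60 9.86 0.00
      vertex 7.04 11.91 0.00
      vertex 7.04 11.91 13.00
    endloop
  endfacet
  facet normal 0.4990 0.8666 0.0000
    outer loop
      vertex 10.60 9.86 0.00
      vertex 7.04 11.91 13.00
      vertex 10.60 9.86 13.00
    endloop
  endfacet
  facet normal -0.1731 0.9849 0.0000
    outer loop
      vertex 7.04 11.91 0.00
      vertex 3.00 11.20 0.00
      vertex 3.00 11.20 13.00
    endloop
  endfacet
  facet normal -0.1731 0.9849 0.0000
    outer loop
      vertex 7.04 11.91 0.00
      vertex 3.00 11.20 13.00
      vertex 7.04 11.91 13.00
    endloop
  endfacet
  facet normal -0.7664 0.6423 0.0000
    outer loop
      vertex 3.00 11.20 0.00
      vertex 0.36 8.05 0.00
      vertex 0.36 8.05 13.00
    endloop
  endfacet
  facet normal -0.7664 0.6423 0.0000
    outer loop
      vertex 3.00 11.20 0.00
      vertex 0.36 8.05 13.00
      vertex 3.00 11.20 13.00
    endloop
  endfacet
  facet normal -1.0000 0.0000 0.0000
    outer loop
      vertex 0.36 8.05 0.00
      vertex 0.36 3.95 0.00
      vertex 0.36 3.95 13.00
    endloop
  endfacet
  facet normal -1.0000 0.0000 0.0000
    outer loop
      vertex 0.36 8.05 0.00
      vertex 0.36 3.95 13.00
      vertex 0.36 8.05 13.00
    endloop
  endfacet
  facet normal -0.7664 -0.6423 0.0000
    outer loop
      vertex 0.36 3.95 0.00
      vertex 3.00 0.80 0.00
      vertex 3.00 0.80 13.00
    endloop
  endfacet
  facet normal -0.7664 -0.6423 0.0000
    outer loop
      vertex 0.36 3.95 0.00
      vertex 3.00 0.80 13.00
      vertex 0.36 3.95 13.00
    endloop
  endfacet
  facet normal -0.1731 -0.9849 0.0000
    outer loop
      vertex 3.00 0.80 0.00
      vertex 7.04 0.09 0.00
      vertex 7.04 0.09 13.00
    endloop
  endfacet
  facet normal -0.1731 -0.9849 0.0000
    outer loop
      vertex 3.00 0.80 0.00
      vertex 7.04 0.09 13.00
      vertex 3.00 0.80 13.00
    endloop
  endfacet
  facet normal 0.4990 -0.8666 0.0000
    outer loop
      vertex 7.04 0.09 0.00
      vertex 10.60 2.14 0.00
      vertex 10.60 2.14 13.00
    endloop
  endfacet
  facet normal 0.4990 -0.8666 0.0000
    outer loop
      vertex 7.04 0.09 0.00
      vertex 10.60 2.14 13.00
      vertex 7.04 0.09 13.00
    endloop
  endfacet
  facet normal 0.9401 -0.3410 0.0000
    outer loop
      vertex 10.60 2.14 0.00
      vertex 12.00 6.00 0.00
      vertex 12.00 6.00 13.00
    endloop
  endfacet
  facet normal 0.9401 -0.3410 0.0000
    outer loop
      vertex 10.60 2.14 0.00
      vertex 12.00 6.00 13.00
      vertex 10.60 2.14 13.00
    endloop
  endfacet
endsolid part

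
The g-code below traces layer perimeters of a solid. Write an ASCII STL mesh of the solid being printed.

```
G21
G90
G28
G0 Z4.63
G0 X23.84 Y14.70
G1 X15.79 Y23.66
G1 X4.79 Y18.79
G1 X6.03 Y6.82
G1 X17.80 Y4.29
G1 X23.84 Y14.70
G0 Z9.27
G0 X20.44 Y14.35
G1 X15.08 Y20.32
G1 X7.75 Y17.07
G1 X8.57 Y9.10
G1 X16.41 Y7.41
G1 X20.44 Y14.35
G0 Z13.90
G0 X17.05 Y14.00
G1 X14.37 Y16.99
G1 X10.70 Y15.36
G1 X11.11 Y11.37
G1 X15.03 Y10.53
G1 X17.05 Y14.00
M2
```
solid part
  facet normal 0.0000 0.0000 -1.0000
    outer loop
      vertex 1.84 20.50 0.00
      vertex 16.51 27.00 0.00
      vertex 27.23 15.05 0.00
    endloop
  endfacet
  facet normal 0.0000 0.0000 -1.0000
    outer loop
      vertex 3.49 4.54 0.00
      vertex 1.84 20.50 0.00
      vertex 27.23 15.05 0.00
    endloop
  endfacet
  facet normal 0.0000 0.0000 -1.0000
    outer loop
      vertex 19.18 1.17 0.00
      vertex 3.49 4.54 0.00
      vertex 27.23 15.05 0.00
    endloop
  endfacet
  facet normal 0.6394 0.5736 0.5120
    outer loop
      vertex 27.23 15.05 0.00
      vertex 16.51 27.00 0.00
      vertex 13.65 13.65 18.53
    endloop
  endfacet
  facet normal -0.3480 0.7853 0.5121
    outer loop
      vertex 16.51 27.00 0.00
      vertex 1.84 20.50 0.00
      vertex 13.65 13.65 18.53
    endloop
  endfacet
  facet normal -0.8545 -0.0883 0.5119
    outer loop
      vertex 1.84 20.50 0.00
      vertex 3.49 4.54 0.00
      vertex 13.65 13.65 18.53
    endloop
  endfacet
  facet normal -0.1804 -0.8399 0.5118
    outer loop
      vertex 3.49 4.54 0.00
      vertex 19.18 1.17 0.00
      vertex 13.65 13.65 18.53
    endloop
  endfacet
  facet normal 0.7431 -0.4310 0.5120
    outer loop
      vertex 19.18 1.17 0.00
      vertex 27.23 15.05 0.00
      vertex 13.65 13.65 18.53
    endloop
  endfacet
endsolid part

The G0 Z moves step by Δz≈4.63 mm. The G1 loops shrink linearly with z, so the solid tapers from its base footprint up to z≈18.5. Closing with a flat bottom cap and the tapered top and triangulating gives 8 facets — a regular 5-sided pyramid, base circumscribed radius ≈ 13.7 mm, apex at z ≈ 18.5 mm.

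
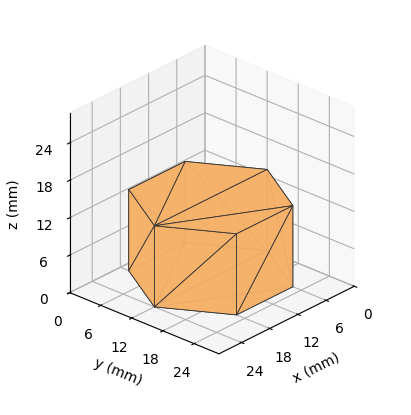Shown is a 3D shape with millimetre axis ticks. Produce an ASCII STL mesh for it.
Reading the render: the shape is a regular 6-sided prism (a cylinder approximated with 6 flat sides), circumscribed radius ≈ 12 mm, height ≈ 13 mm (dimensions read to the nearest mm from the axis ticks). For the STL, each face is triangulated and given an outward normal.

solid part
  facet normal 0.0000 0.0000 -1.0000
    outer loop
      vertex 6.00 22.39 0.00
      vertex 18.00 22.39 0.00
      vertex 24.00 12.00 0.00
    endloop
  endfacet
  facet normal 0.0000 0.0000 -1.0000
    outer loop
      vertex 0.00 12.00 0.00
      vertex 6.00 22.39 0.00
      vertex 24.00 12.00 0.00
    endloop
  endfacet
  facet normal 0.0000 0.0000 -1.0000
    outer loop
      vertex 6.00 1.61 0.00
      vertex 0.00 12.00 0.00
      vertex 24.00 12.00 0.00
    endloop
  endfacet
  facet normal 0.0000 0.0000 -1.0000
    outer loop
      vertex 18.00 1.61 0.00
      vertex 6.00 1.61 0.00
      vertex 24.00 12.00 0.00
    endloop
  endfacet
  facet normal 0.0000 0.0000 1.0000
    outer loop
      vertex 24.00 12.00 13.00
      vertex 18.00 22.39 13.00
      vertex 6.00 22.39 13.00
    endloop
  endfacet
  facet normal 0.0000 0.0000 1.0000
    outer loop
      vertex 24.00 12.00 13.00
      vertex 6.00 22.39 13.00
      vertex 0.00 12.00 13.00
    endloop
  endfacet
  facet normal 0.0000 0.0000 1.0000
    outer loop
      vertex 24.00 12.00 13.00
      vertex 0.00 12.00 13.00
      vertex 6.00 1.61 13.00
    endloop
  endfacet
  facet normal 0.0000 0.0000 1.0000
    outer loop
      vertex 24.00 12.00 13.00
      vertex 6.00 1.61 13.00
      vertex 18.00 1.61 13.00
    endloop
  endfacet
  facet normal 0.8660 0.5001 0.0000
    outer loop
      vertex 24.00 12.00 0.00
      vertex 18.00 22.39 0.00
      vertex 18.00 22.39 13.00
    endloop
  endfacet
  facet normal 0.8660 0.5001 0.0000
    outer loop
      vertex 24.00 12.00 0.00
      vertex 18.00 22.39 13.00
      vertex 24.00 12.00 13.00
    endloop
  endfacet
  facet normal 0.0000 1.0000 0.0000
    outer loop
      vertex 18.00 22.39 0.00
      vertex 6.00 22.39 0.00
      vertex 6.00 22.39 13.00
    endloop
  endfacet
  facet normal 0.0000 1.0000 0.0000
    outer loop
      vertex 18.00 22.39 0.00
      vertex 6.00 22.39 13.00
      vertex 18.00 22.39 13.00
    endloop
  endfacet
  facet normal -0.8660 0.5001 0.0000
    outer loop
      vertex 6.00 22.39 0.00
      vertex 0.00 12.00 0.00
      vertex 0.00 12.00 13.00
    endloop
  endfacet
  facet normal -0.8660 0.5001 0.0000
    outer loop
      vertex 6.00 22.39 0.00
      vertex 0.00 12.00 13.00
      vertex 6.00 22.39 13.00
    endloop
  endfacet
  facet normal -0.8660 -0.5001 0.0000
    outer loop
      vertex 0.00 12.00 0.00
      vertex 6.00 1.61 0.00
      vertex 6.00 1.61 13.00
    endloop
  endfacet
  facet normal -0.8660 -0.5001 0.0000
    outer loop
      vertex 0.00 12.00 0.00
      vertex 6.00 1.61 13.00
      vertex 0.00 12.00 13.00
    endloop
  endfacet
  facet normal 0.0000 -1.0000 0.0000
    outer loop
      vertex 6.00 1.61 0.00
      vertex 18.00 1.61 0.00
      vertex 18.00 1.61 13.00
    endloop
  endfacet
  facet normal 0.0000 -1.0000 0.0000
    outer loop
      vertex 6.00 1.61 0.00
      vertex 18.00 1.61 13.00
      vertex 6.00 1.61 13.00
    endloop
  endfacet
  facet normal 0.8660 -0.5001 0.0000
    outer loop
      vertex 18.00 1.61 0.00
      vertex 24.00 12.00 0.00
      vertex 24.00 12.00 13.00
    endloop
  endfacet
  facet normal 0.8660 -0.5001 0.0000
    outer loop
      vertex 18.00 1.61 0.00
      vertex 24.00 12.00 13.00
      vertex 18.00 1.61 13.00
    endloop
  endfacet
endsolid part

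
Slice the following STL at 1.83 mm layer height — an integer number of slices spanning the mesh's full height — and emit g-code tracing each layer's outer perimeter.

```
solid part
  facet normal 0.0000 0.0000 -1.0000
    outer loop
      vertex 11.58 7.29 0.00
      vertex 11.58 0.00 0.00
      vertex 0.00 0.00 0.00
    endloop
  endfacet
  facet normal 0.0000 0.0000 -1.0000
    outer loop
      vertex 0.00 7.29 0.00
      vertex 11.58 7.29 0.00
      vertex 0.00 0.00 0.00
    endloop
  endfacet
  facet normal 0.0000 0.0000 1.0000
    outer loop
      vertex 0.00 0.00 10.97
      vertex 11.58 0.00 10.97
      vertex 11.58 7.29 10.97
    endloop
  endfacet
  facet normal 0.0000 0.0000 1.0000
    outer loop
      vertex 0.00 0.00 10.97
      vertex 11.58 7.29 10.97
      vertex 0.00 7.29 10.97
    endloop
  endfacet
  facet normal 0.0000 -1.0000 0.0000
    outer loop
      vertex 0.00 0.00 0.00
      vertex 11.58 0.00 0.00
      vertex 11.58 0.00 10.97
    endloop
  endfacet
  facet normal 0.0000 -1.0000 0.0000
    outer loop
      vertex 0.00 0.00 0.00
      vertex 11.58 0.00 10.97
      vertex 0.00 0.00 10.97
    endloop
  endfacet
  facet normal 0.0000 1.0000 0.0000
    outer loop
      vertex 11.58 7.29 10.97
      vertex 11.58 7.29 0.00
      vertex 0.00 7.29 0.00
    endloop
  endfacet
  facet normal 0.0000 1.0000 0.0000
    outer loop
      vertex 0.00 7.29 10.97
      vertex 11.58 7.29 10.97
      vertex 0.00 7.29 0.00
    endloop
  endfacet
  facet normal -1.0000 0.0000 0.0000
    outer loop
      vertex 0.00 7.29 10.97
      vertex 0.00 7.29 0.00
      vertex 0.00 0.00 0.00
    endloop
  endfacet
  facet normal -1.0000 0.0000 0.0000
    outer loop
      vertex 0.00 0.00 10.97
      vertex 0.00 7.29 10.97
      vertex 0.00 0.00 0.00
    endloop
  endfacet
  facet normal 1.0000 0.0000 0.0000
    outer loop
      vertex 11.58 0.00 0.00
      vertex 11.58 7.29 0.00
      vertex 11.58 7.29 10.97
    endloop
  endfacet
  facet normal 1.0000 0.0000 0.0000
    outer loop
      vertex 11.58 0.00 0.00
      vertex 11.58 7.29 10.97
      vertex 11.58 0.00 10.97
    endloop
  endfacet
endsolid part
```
; perimeter-only toolpath
G21 ; units = mm
G90 ; absolute positioning
G28 ; home
; layer 1
G0 Z1.83
G0 X0.00 Y0.00
G1 X11.58 Y0.00
G1 X11.58 Y7.29
G1 X0.00 Y7.29
G1 X0.00 Y0.00
; layer 2
G0 Z3.66
G0 X0.00 Y0.00
G1 X11.58 Y0.00
G1 X11.58 Y7.29
G1 X0.00 Y7.29
G1 X0.00 Y0.00
; layer 3
G0 Z5.49
G0 X0.00 Y0.00
G1 X11.58 Y0.00
G1 X11.58 Y7.29
G1 X0.00 Y7.29
G1 X0.00 Y0.00
; layer 4
G0 Z7.31
G0 X0.00 Y0.00
G1 X11.58 Y0.00
G1 X11.58 Y7.29
G1 X0.00 Y7.29
G1 X0.00 Y0.00
; layer 5
G0 Z9.14
G0 X0.00 Y0.00
G1 X11.58 Y0.00
G1 X11.58 Y7.29
G1 X0.00 Y7.29
G1 X0.00 Y0.00
; layer 6
G0 Z10.97
G0 X0.00 Y0.00
G1 X11.58 Y0.00
G1 X11.58 Y7.29
G1 X0.00 Y7.29
G1 X0.00 Y0.00
M2 ; end

The solid is a rectangular box, roughly 11.6 × 7.29 mm footprint and 11 mm tall. Slicing at Δz = 1.83 mm — 6 equal slices spanning the solid's height, so layer i sits at z = i·h/6 — gives 6 non-empty perimeters. Each is a 4-segment closed polygon; G0 lifts to the layer z and rapids to the start vertex, then G1 traces the edges.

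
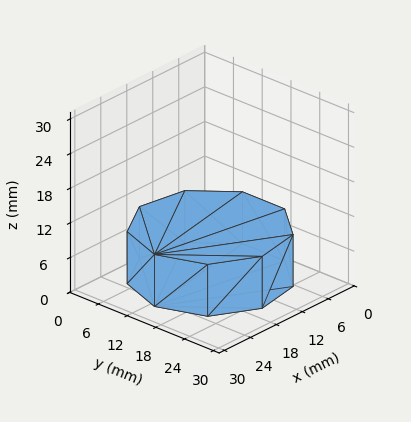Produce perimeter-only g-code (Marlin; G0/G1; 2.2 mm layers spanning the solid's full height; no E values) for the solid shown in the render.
Reading the render: the shape is a regular 9-sided prism (a cylinder approximated with 9 flat sides), circumscribed radius ≈ 13 mm, height ≈ 9 mm (dimensions read to the nearest mm from the axis ticks). For the g-code, the solid's height is divided into equal slices at the stated Δz and each level perimeter traced with G1 moves after a G0 lift.

; perimeter-only toolpath
G21 ; units = mm
G90 ; absolute positioning
G28 ; home
; layer 1
G0 Z2.2
G0 X26.0 Y13.0
G1 X23.0 Y21.4
G1 X15.3 Y25.8
G1 X6.5 Y24.3
G1 X0.8 Y17.4
G1 X0.8 Y8.6
G1 X6.5 Y1.7
G1 X15.3 Y0.2
G1 X23.0 Y4.6
G1 X26.0 Y13.0
; layer 2
G0 Z4.5
G0 X26.0 Y13.0
G1 X23.0 Y21.4
G1 X15.3 Y25.8
G1 X6.5 Y24.3
G1 X0.8 Y17.4
G1 X0.8 Y8.6
G1 X6.5 Y1.7
G1 X15.3 Y0.2
G1 X23.0 Y4.6
G1 X26.0 Y13.0
; layer 3
G0 Z6.8
G0 X26.0 Y13.0
G1 X23.0 Y21.4
G1 X15.3 Y25.8
G1 X6.5 Y24.3
G1 X0.8 Y17.4
G1 X0.8 Y8.6
G1 X6.5 Y1.7
G1 X15.3 Y0.2
G1 X23.0 Y4.6
G1 X26.0 Y13.0
; layer 4
G0 Z9.0
G0 X26.0 Y13.0
G1 X23.0 Y21.4
G1 X15.3 Y25.8
G1 X6.5 Y24.3
G1 X0.8 Y17.4
G1 X0.8 Y8.6
G1 X6.5 Y1.7
G1 X15.3 Y0.2
G1 X23.0 Y4.6
G1 X26.0 Y13.0
M2 ; end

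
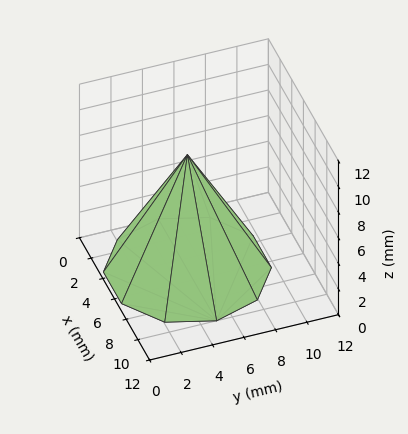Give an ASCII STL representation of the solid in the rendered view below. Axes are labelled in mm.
Reading the render: the shape is a regular 10-sided pyramid, base circumscribed radius ≈ 5 mm, apex at z ≈ 9 mm (dimensions read to the nearest mm from the axis ticks). For the STL, each face is triangulated and given an outward normal.

solid part
  facet normal 0.0000 0.0000 -1.0000
    outer loop
      vertex 6.55 9.76 0.00
      vertex 9.05 7.94 0.00
      vertex 10.00 5.00 0.00
    endloop
  endfacet
  facet normal 0.0000 0.0000 -1.0000
    outer loop
      vertex 3.45 9.76 0.00
      vertex 6.55 9.76 0.00
      vertex 10.00 5.00 0.00
    endloop
  endfacet
  facet normal 0.0000 0.0000 -1.0000
    outer loop
      vertex 0.95 7.94 0.00
      vertex 3.45 9.76 0.00
      vertex 10.00 5.00 0.00
    endloop
  endfacet
  facet normal 0.0000 0.0000 -1.0000
    outer loop
      vertex 0.00 5.00 0.00
      vertex 0.95 7.94 0.00
      vertex 10.00 5.00 0.00
    endloop
  endfacet
  facet normal 0.0000 0.0000 -1.0000
    outer loop
      vertex 0.95 2.06 0.00
      vertex 0.00 5.00 0.00
      vertex 10.00 5.00 0.00
    endloop
  endfacet
  facet normal 0.0000 0.0000 -1.0000
    outer loop
      vertex 3.45 0.24 0.00
      vertex 0.95 2.06 0.00
      vertex 10.00 5.00 0.00
    endloop
  endfacet
  facet normal 0.0000 0.0000 -1.0000
    outer loop
      vertex 6.55 0.24 0.00
      vertex 3.45 0.24 0.00
      vertex 10.00 5.00 0.00
    endloop
  endfacet
  facet normal 0.0000 0.0000 -1.0000
    outer loop
      vertex 9.05 2.06 0.00
      vertex 6.55 0.24 0.00
      vertex 10.00 5.00 0.00
    endloop
  endfacet
  facet normal 0.8412 0.2718 0.4674
    outer loop
      vertex 10.00 5.00 0.00
      vertex 9.05 7.94 0.00
      vertex 5.00 5.00 9.00
    endloop
  endfacet
  facet normal 0.5203 0.7146 0.4676
    outer loop
      vertex 9.05 7.94 0.00
      vertex 6.55 9.76 0.00
      vertex 5.00 5.00 9.00
    endloop
  endfacet
  facet normal 0.0000 0.8840 0.4675
    outer loop
      vertex 6.55 9.76 0.00
      vertex 3.45 9.76 0.00
      vertex 5.00 5.00 9.00
    endloop
  endfacet
  facet normal -0.5203 0.7146 0.4676
    outer loop
      vertex 3.45 9.76 0.00
      vertex 0.95 7.94 0.00
      vertex 5.00 5.00 9.00
    endloop
  endfacet
  facet normal -0.8412 0.2718 0.4674
    outer loop
      vertex 0.95 7.94 0.00
      vertex 0.00 5.00 0.00
      vertex 5.00 5.00 9.00
    endloop
  endfacet
  facet normal -0.8412 -0.2718 0.4674
    outer loop
      vertex 0.00 5.00 0.00
      vertex 0.95 2.06 0.00
      vertex 5.00 5.00 9.00
    endloop
  endfacet
  facet normal -0.5203 -0.7146 0.4676
    outer loop
      vertex 0.95 2.06 0.00
      vertex 3.45 0.24 0.00
      vertex 5.00 5.00 9.00
    endloop
  endfacet
  facet normal 0.0000 -0.8840 0.4675
    outer loop
      vertex 3.45 0.24 0.00
      vertex 6.55 0.24 0.00
      vertex 5.00 5.00 9.00
    endloop
  endfacet
  facet normal 0.5203 -0.7146 0.4676
    outer loop
      vertex 6.55 0.24 0.00
      vertex 9.05 2.06 0.00
      vertex 5.00 5.00 9.00
    endloop
  endfacet
  facet normal 0.8412 -0.2718 0.4674
    outer loop
      vertex 9.05 2.06 0.00
      vertex 10.00 5.00 0.00
      vertex 5.00 5.00 9.00
    endloop
  endfacet
endsolid part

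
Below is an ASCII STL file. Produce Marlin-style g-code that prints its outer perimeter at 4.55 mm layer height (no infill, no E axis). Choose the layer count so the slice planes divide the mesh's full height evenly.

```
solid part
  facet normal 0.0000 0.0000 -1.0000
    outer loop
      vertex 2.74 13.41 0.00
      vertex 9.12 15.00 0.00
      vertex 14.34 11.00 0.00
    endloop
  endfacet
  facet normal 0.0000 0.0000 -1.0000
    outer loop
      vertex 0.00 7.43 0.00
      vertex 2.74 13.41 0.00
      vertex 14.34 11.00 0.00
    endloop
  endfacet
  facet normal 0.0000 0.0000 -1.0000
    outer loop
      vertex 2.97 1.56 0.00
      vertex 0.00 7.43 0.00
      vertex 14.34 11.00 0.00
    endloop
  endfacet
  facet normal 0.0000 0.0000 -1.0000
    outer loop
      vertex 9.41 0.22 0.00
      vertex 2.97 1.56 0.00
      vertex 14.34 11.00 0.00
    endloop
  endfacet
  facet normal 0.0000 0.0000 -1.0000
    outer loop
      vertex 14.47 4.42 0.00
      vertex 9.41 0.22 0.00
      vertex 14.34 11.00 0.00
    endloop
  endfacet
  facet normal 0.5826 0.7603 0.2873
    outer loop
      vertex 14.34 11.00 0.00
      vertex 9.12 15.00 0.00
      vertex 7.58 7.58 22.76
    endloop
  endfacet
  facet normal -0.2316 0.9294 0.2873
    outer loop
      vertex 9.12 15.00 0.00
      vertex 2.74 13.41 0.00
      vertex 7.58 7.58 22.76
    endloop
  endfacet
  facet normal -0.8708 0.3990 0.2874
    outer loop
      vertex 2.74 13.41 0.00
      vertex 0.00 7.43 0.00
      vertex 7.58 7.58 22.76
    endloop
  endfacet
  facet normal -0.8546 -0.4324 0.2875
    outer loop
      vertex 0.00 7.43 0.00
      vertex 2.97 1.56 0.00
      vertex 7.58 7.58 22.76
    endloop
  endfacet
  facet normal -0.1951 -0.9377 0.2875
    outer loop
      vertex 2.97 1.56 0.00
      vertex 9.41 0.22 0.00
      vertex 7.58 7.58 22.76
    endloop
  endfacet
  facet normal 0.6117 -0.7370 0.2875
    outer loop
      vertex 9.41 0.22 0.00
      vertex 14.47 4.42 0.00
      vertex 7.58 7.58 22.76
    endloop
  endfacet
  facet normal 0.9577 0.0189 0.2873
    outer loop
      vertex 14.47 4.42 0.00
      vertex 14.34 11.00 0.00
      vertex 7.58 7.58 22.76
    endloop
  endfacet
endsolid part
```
; perimeter-only toolpath
G21 ; units = mm
G90 ; absolute positioning
G28 ; home
; layer 1
G0 Z4.55
G0 X12.99 Y10.32
G1 X8.81 Y13.52
G1 X3.71 Y12.24
G1 X1.52 Y7.46
G1 X3.89 Y2.76
G1 X9.04 Y1.69
G1 X13.09 Y5.05
G1 X12.99 Y10.32
; layer 2
G0 Z9.10
G0 X11.64 Y9.63
G1 X8.50 Y12.03
G1 X4.68 Y11.08
G1 X3.03 Y7.49
G1 X4.81 Y3.97
G1 X8.68 Y3.16
G1 X11.71 Y5.68
G1 X11.64 Y9.63
; layer 3
G0 Z13.66
G0 X10.28 Y8.95
G1 X8.20 Y10.55
G1 X5.64 Y9.91
G1 X4.55 Y7.52
G1 X5.74 Y5.17
G1 X8.31 Y4.64
G1 X10.34 Y6.32
G1 X10.28 Y8.95
; layer 4
G0 Z18.21
G0 X8.93 Y8.26
G1 X7.89 Y9.06
G1 X6.61 Y8.75
G1 X6.06 Y7.55
G1 X6.66 Y6.38
G1 X7.95 Y6.11
G1 X8.96 Y6.95
G1 X8.93 Y8.26
M2 ; end

The solid is a regular 7-sided pyramid, base circumscribed radius ≈ 7.58 mm, apex at z ≈ 22.8 mm. Slicing at Δz = 4.55 mm — 5 equal slices spanning the solid's height, so layer i sits at z = i·h/5 — gives 4 non-empty perimeters. Each is a 7-segment closed polygon; G0 lifts to the layer z and rapids to the start vertex, then G1 traces the edges. The cross-section shrinks linearly with z (the slice at the apex is degenerate and omitted).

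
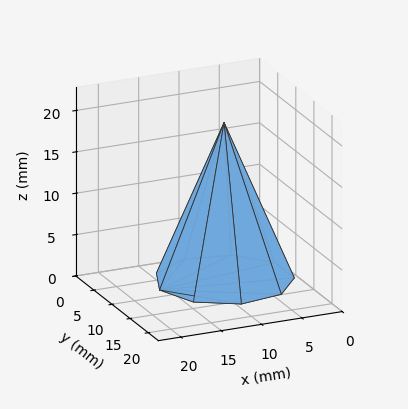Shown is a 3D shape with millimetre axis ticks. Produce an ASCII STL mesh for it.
Reading the render: the shape is a regular 9-sided pyramid, base circumscribed radius ≈ 8 mm, apex at z ≈ 19 mm (dimensions read to the nearest mm from the axis ticks). For the STL, each face is triangulated and given an outward normal.

solid part
  facet normal 0.0000 0.0000 -1.0000
    outer loop
      vertex 9.4 15.9 0.0
      vertex 14.1 13.1 0.0
      vertex 16.0 8.0 0.0
    endloop
  endfacet
  facet normal 0.0000 0.0000 -1.0000
    outer loop
      vertex 4.0 14.9 0.0
      vertex 9.4 15.9 0.0
      vertex 16.0 8.0 0.0
    endloop
  endfacet
  facet normal 0.0000 0.0000 -1.0000
    outer loop
      vertex 0.5 10.7 0.0
      vertex 4.0 14.9 0.0
      vertex 16.0 8.0 0.0
    endloop
  endfacet
  facet normal 0.0000 0.0000 -1.0000
    outer loop
      vertex 0.5 5.3 0.0
      vertex 0.5 10.7 0.0
      vertex 16.0 8.0 0.0
    endloop
  endfacet
  facet normal 0.0000 0.0000 -1.0000
    outer loop
      vertex 4.0 1.1 0.0
      vertex 0.5 5.3 0.0
      vertex 16.0 8.0 0.0
    endloop
  endfacet
  facet normal 0.0000 0.0000 -1.0000
    outer loop
      vertex 9.4 0.1 0.0
      vertex 4.0 1.1 0.0
      vertex 16.0 8.0 0.0
    endloop
  endfacet
  facet normal 0.0000 0.0000 -1.0000
    outer loop
      vertex 14.1 2.9 0.0
      vertex 9.4 0.1 0.0
      vertex 16.0 8.0 0.0
    endloop
  endfacet
  facet normal 0.8717 0.3247 0.3670
    outer loop
      vertex 16.0 8.0 0.0
      vertex 14.1 13.1 0.0
      vertex 8.0 8.0 19.0
    endloop
  endfacet
  facet normal 0.4760 0.7990 0.3673
    outer loop
      vertex 14.1 13.1 0.0
      vertex 9.4 15.9 0.0
      vertex 8.0 8.0 19.0
    endloop
  endfacet
  facet normal -0.1693 0.9144 0.3677
    outer loop
      vertex 9.4 15.9 0.0
      vertex 4.0 14.9 0.0
      vertex 8.0 8.0 19.0
    endloop
  endfacet
  facet normal -0.7147 0.5956 0.3667
    outer loop
      vertex 4.0 14.9 0.0
      vertex 0.5 10.7 0.0
      vertex 8.0 8.0 19.0
    endloop
  endfacet
  facet normal -0.9302 0.0000 0.3672
    outer loop
      vertex 0.5 10.7 0.0
      vertex 0.5 5.3 0.0
      vertex 8.0 8.0 19.0
    endloop
  endfacet
  facet normal -0.7147 -0.5956 0.3667
    outer loop
      vertex 0.5 5.3 0.0
      vertex 4.0 1.1 0.0
      vertex 8.0 8.0 19.0
    endloop
  endfacet
  facet normal -0.1693 -0.9144 0.3677
    outer loop
      vertex 4.0 1.1 0.0
      vertex 9.4 0.1 0.0
      vertex 8.0 8.0 19.0
    endloop
  endfacet
  facet normal 0.4760 -0.7990 0.3673
    outer loop
      vertex 9.4 0.1 0.0
      vertex 14.1 2.9 0.0
      vertex 8.0 8.0 19.0
    endloop
  endfacet
  facet normal 0.8717 -0.3247 0.3670
    outer loop
      vertex 14.1 2.9 0.0
      vertex 16.0 8.0 0.0
      vertex 8.0 8.0 19.0
    endloop
  endfacet
endsolid part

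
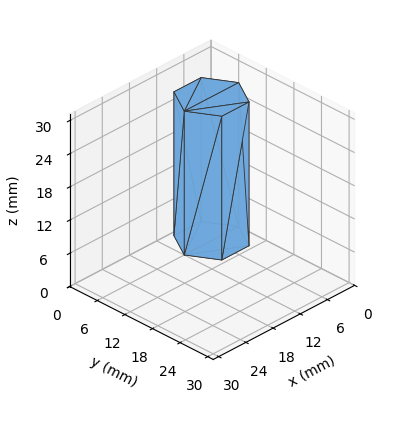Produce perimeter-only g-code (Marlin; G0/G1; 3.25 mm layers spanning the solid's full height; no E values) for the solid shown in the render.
Reading the render: the shape is a regular 6-sided prism (a cylinder approximated with 6 flat sides), circumscribed radius ≈ 6 mm, height ≈ 26 mm (dimensions read to the nearest mm from the axis ticks). For the g-code, the solid's height is divided into equal slices at the stated Δz and each level perimeter traced with G1 moves after a G0 lift.

; perimeter-only toolpath
G21 ; units = mm
G90 ; absolute positioning
G28 ; home
; layer 1
G0 Z3.25
G0 X12.00 Y6.00
G1 X9.00 Y11.20
G1 X3.00 Y11.20
G1 X0.00 Y6.00
G1 X3.00 Y0.80
G1 X9.00 Y0.80
G1 X12.00 Y6.00
; layer 2
G0 Z6.50
G0 X12.00 Y6.00
G1 X9.00 Y11.20
G1 X3.00 Y11.20
G1 X0.00 Y6.00
G1 X3.00 Y0.80
G1 X9.00 Y0.80
G1 X12.00 Y6.00
; layer 3
G0 Z9.75
G0 X12.00 Y6.00
G1 X9.00 Y11.20
G1 X3.00 Y11.20
G1 X0.00 Y6.00
G1 X3.00 Y0.80
G1 X9.00 Y0.80
G1 X12.00 Y6.00
; layer 4
G0 Z13.00
G0 X12.00 Y6.00
G1 X9.00 Y11.20
G1 X3.00 Y11.20
G1 X0.00 Y6.00
G1 X3.00 Y0.80
G1 X9.00 Y0.80
G1 X12.00 Y6.00
; layer 5
G0 Z16.25
G0 X12.00 Y6.00
G1 X9.00 Y11.20
G1 X3.00 Y11.20
G1 X0.00 Y6.00
G1 X3.00 Y0.80
G1 X9.00 Y0.80
G1 X12.00 Y6.00
; layer 6
G0 Z19.50
G0 X12.00 Y6.00
G1 X9.00 Y11.20
G1 X3.00 Y11.20
G1 X0.00 Y6.00
G1 X3.00 Y0.80
G1 X9.00 Y0.80
G1 X12.00 Y6.00
; layer 7
G0 Z22.75
G0 X12.00 Y6.00
G1 X9.00 Y11.20
G1 X3.00 Y11.20
G1 X0.00 Y6.00
G1 X3.00 Y0.80
G1 X9.00 Y0.80
G1 X12.00 Y6.00
; layer 8
G0 Z26.00
G0 X12.00 Y6.00
G1 X9.00 Y11.20
G1 X3.00 Y11.20
G1 X0.00 Y6.00
G1 X3.00 Y0.80
G1 X9.00 Y0.80
G1 X12.00 Y6.00
M2 ; end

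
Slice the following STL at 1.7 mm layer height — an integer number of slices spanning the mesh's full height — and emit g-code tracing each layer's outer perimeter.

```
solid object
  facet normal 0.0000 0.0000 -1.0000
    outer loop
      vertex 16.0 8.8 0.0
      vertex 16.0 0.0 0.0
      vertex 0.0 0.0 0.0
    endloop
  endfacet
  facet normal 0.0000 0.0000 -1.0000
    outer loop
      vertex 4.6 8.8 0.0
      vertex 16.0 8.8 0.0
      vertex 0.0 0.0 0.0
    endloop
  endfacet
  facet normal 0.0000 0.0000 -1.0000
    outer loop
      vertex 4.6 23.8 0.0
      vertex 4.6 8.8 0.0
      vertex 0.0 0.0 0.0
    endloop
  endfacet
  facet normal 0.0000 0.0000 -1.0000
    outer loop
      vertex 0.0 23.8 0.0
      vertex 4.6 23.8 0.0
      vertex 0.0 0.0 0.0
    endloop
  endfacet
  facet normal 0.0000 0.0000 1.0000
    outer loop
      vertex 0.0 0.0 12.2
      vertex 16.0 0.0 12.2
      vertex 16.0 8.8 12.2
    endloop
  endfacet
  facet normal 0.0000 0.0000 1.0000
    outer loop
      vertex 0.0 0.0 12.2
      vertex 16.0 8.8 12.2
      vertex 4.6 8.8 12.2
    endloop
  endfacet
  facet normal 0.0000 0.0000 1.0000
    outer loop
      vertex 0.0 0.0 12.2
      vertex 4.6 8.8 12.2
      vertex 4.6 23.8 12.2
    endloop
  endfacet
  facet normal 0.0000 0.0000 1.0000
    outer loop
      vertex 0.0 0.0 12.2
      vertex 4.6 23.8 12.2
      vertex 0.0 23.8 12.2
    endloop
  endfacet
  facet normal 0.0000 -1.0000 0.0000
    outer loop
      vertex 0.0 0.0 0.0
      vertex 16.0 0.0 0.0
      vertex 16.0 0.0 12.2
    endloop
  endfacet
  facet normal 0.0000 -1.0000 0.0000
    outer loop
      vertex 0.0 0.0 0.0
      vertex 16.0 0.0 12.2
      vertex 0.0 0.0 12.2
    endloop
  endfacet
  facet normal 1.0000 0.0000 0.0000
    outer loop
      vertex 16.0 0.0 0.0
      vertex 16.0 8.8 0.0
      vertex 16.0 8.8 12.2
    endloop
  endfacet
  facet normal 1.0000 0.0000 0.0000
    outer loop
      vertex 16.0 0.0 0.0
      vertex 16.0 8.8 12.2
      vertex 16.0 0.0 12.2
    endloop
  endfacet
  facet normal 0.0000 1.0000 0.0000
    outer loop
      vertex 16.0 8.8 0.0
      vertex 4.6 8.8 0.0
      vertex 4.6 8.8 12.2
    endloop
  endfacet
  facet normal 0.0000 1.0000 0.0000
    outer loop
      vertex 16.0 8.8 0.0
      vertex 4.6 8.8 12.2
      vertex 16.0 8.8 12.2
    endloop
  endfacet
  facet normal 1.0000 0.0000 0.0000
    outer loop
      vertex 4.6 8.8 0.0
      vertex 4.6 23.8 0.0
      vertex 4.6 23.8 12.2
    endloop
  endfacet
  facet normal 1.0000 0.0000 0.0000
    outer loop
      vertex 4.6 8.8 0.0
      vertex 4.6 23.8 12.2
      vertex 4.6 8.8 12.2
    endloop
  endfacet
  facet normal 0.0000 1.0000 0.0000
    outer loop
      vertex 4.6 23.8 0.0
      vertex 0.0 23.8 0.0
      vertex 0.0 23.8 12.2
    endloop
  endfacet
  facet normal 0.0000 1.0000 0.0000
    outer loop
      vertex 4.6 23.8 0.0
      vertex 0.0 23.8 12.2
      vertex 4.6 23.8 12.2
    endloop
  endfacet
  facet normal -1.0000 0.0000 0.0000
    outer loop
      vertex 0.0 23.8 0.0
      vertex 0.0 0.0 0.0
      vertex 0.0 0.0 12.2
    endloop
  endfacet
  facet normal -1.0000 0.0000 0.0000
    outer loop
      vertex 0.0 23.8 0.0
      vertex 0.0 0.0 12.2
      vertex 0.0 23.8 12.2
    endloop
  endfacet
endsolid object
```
; perimeter-only toolpath
G21 ; units = mm
G90 ; absolute positioning
G28 ; home
; layer 1
G0 Z1.7
G0 X0.0 Y0.0
G1 X16.0 Y0.0
G1 X16.0 Y8.8
G1 X4.6 Y8.8
G1 X4.6 Y23.8
G1 X0.0 Y23.8
G1 X0.0 Y0.0
; layer 2
G0 Z3.5
G0 X0.0 Y0.0
G1 X16.0 Y0.0
G1 X16.0 Y8.8
G1 X4.6 Y8.8
G1 X4.6 Y23.8
G1 X0.0 Y23.8
G1 X0.0 Y0.0
; layer 3
G0 Z5.2
G0 X0.0 Y0.0
G1 X16.0 Y0.0
G1 X16.0 Y8.8
G1 X4.6 Y8.8
G1 X4.6 Y23.8
G1 X0.0 Y23.8
G1 X0.0 Y0.0
; layer 4
G0 Z7.0
G0 X0.0 Y0.0
G1 X16.0 Y0.0
G1 X16.0 Y8.8
G1 X4.6 Y8.8
G1 X4.6 Y23.8
G1 X0.0 Y23.8
G1 X0.0 Y0.0
; layer 5
G0 Z8.7
G0 X0.0 Y0.0
G1 X16.0 Y0.0
G1 X16.0 Y8.8
G1 X4.6 Y8.8
G1 X4.6 Y23.8
G1 X0.0 Y23.8
G1 X0.0 Y0.0
; layer 6
G0 Z10.5
G0 X0.0 Y0.0
G1 X16.0 Y0.0
G1 X16.0 Y8.8
G1 X4.6 Y8.8
G1 X4.6 Y23.8
G1 X0.0 Y23.8
G1 X0.0 Y0.0
; layer 7
G0 Z12.2
G0 X0.0 Y0.0
G1 X16.0 Y0.0
G1 X16.0 Y8.8
G1 X4.6 Y8.8
G1 X4.6 Y23.8
G1 X0.0 Y23.8
G1 X0.0 Y0.0
M2 ; end

The solid is an L-shaped prism: outer 16 × 23.8 mm, arm thicknesses ≈ 8.8 mm (horizontal) and 4.6 mm (vertical), extruded 12.2 mm in z. Slicing at Δz = 1.7 mm — 7 equal slices spanning the solid's height, so layer i sits at z = i·h/7 — gives 7 non-empty perimeters. Each is a 6-segment closed polygon; G0 lifts to the layer z and rapids to the start vertex, then G1 traces the edges.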